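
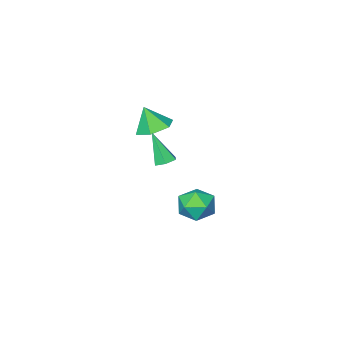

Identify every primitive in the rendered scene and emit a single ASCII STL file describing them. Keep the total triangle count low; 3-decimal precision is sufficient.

solid 
facet normal -0.107 0.432 -0.895
outer loop
vertex 3.434 2.447 1.751
vertex 2.878 2.444 1.816
vertex 3.178 2.883 1.992
endloop
endfacet
facet normal 0.879 0.321 0.352
outer loop
vertex 3.434 2.447 1.751
vertex 3.178 2.883 1.992
vertex 3.062 1.696 3.364
endloop
endfacet
facet normal -0.107 0.432 -0.895
outer loop
vertex 3.178 2.883 1.992
vertex 2.878 2.444 1.816
vertex 2.622 2.88 2.057
endloop
endfacet
facet normal 0.073 0.751 0.656
outer loop
vertex 3.178 2.883 1.992
vertex 2.622 2.88 2.057
vertex 3.062 1.696 3.364
endloop
endfacet
facet normal -0.105 0.433 -0.895
outer loop
vertex 2.622 2.88 2.057
vertex 2.878 2.444 1.816
vertex 2.322 2.441 1.88
endloop
endfacet
facet normal -0.778 0.312 0.545
outer loop
vertex 2.622 2.88 2.057
vertex 2.322 2.441 1.88
vertex 3.062 1.696 3.364
endloop
endfacet
facet normal -0.105 0.434 -0.895
outer loop
vertex 2.322 2.441 1.88
vertex 2.878 2.444 1.816
vertex 2.578 2.006 1.639
endloop
endfacet
facet normal -0.821 -0.556 0.131
outer loop
vertex 2.322 2.441 1.88
vertex 2.578 2.006 1.639
vertex 3.062 1.696 3.364
endloop
endfacet
facet normal -0.105 0.433 -0.895
outer loop
vertex 2.578 2.006 1.639
vertex 2.878 2.444 1.816
vertex 3.134 2.008 1.575
endloop
endfacet
facet normal -0.016 -0.985 -0.172
outer loop
vertex 2.578 2.006 1.639
vertex 3.134 2.008 1.575
vertex 3.062 1.696 3.364
endloop
endfacet
facet normal -0.107 0.432 -0.895
outer loop
vertex 3.134 2.008 1.575
vertex 2.878 2.444 1.816
vertex 3.434 2.447 1.751
endloop
endfacet
facet normal 0.835 -0.546 -0.062
outer loop
vertex 3.134 2.008 1.575
vertex 3.434 2.447 1.751
vertex 3.062 1.696 3.364
endloop
endfacet
facet normal -0.200 0.345 -0.917
outer loop
vertex 3.19 0.632 2.744
vertex 2.309 0.826 3.009
vertex 2.982 1.475 3.106
endloop
endfacet
facet normal 0.916 0.056 0.396
outer loop
vertex 3.19 0.632 2.744
vertex 2.982 1.475 3.106
vertex 2.571 0.374 4.211
endloop
endfacet
facet normal -0.200 0.345 -0.917
outer loop
vertex 2.982 1.475 3.106
vertex 2.309 0.826 3.009
vertex 2.101 1.668 3.371
endloop
endfacet
facet normal 0.348 0.596 0.723
outer loop
vertex 2.982 1.475 3.106
vertex 2.101 1.668 3.371
vertex 2.571 0.374 4.211
endloop
endfacet
facet normal -0.200 0.345 -0.917
outer loop
vertex 2.101 1.668 3.371
vertex 2.309 0.826 3.009
vertex 1.428 1.019 3.274
endloop
endfacet
facet normal -0.463 0.358 0.811
outer loop
vertex 2.101 1.668 3.371
vertex 1.428 1.019 3.274
vertex 2.571 0.374 4.211
endloop
endfacet
facet normal -0.201 0.344 -0.917
outer loop
vertex 1.428 1.019 3.274
vertex 2.309 0.826 3.009
vertex 1.636 0.177 2.913
endloop
endfacet
facet normal -0.705 -0.419 0.572
outer loop
vertex 1.428 1.019 3.274
vertex 1.636 0.177 2.913
vertex 2.571 0.374 4.211
endloop
endfacet
facet normal -0.201 0.344 -0.917
outer loop
vertex 1.636 0.177 2.913
vertex 2.309 0.826 3.009
vertex 2.516 -0.017 2.647
endloop
endfacet
facet normal -0.138 -0.960 0.245
outer loop
vertex 1.636 0.177 2.913
vertex 2.516 -0.017 2.647
vertex 2.571 0.374 4.211
endloop
endfacet
facet normal -0.200 0.345 -0.917
outer loop
vertex 2.516 -0.017 2.647
vertex 2.309 0.826 3.009
vertex 3.19 0.632 2.744
endloop
endfacet
facet normal 0.673 -0.723 0.157
outer loop
vertex 2.516 -0.017 2.647
vertex 3.19 0.632 2.744
vertex 2.571 0.374 4.211
endloop
endfacet
facet normal 0.024 0.963 -0.267
outer loop
vertex 1.046 2.306 -2.978
vertex 0.035 2.365 -2.857
vertex 0.655 2.567 -2.073
endloop
endfacet
facet normal 0.633 0.772 0.051
outer loop
vertex 1.046 2.306 -2.978
vertex 0.655 2.567 -2.073
vertex 1.444 1.923 -2.121
endloop
endfacet
facet normal 0.918 0.234 -0.322
outer loop
vertex 1.046 2.306 -2.978
vertex 1.444 1.923 -2.121
vertex 1.312 1.322 -2.935
endloop
endfacet
facet normal 0.484 0.093 -0.870
outer loop
vertex 1.046 2.306 -2.978
vertex 1.312 1.322 -2.935
vertex 0.441 1.595 -3.39
endloop
endfacet
facet normal -0.068 0.543 -0.837
outer loop
vertex 1.046 2.306 -2.978
vertex 0.441 1.595 -3.39
vertex 0.035 2.365 -2.857
endloop
endfacet
facet normal 0.475 0.529 0.703
outer loop
vertex 1.444 1.923 -2.121
vertex 0.655 2.567 -2.073
vertex 0.679 1.745 -1.47
endloop
endfacet
facet normal -0.511 0.839 0.188
outer loop
vertex 0.655 2.567 -2.073
vertex 0.035 2.365 -2.857
vertex -0.192 2.018 -1.925
endloop
endfacet
facet normal -0.661 0.159 -0.733
outer loop
vertex 0.035 2.365 -2.857
vertex 0.441 1.595 -3.39
vertex -0.324 1.417 -2.739
endloop
endfacet
facet normal 0.232 -0.571 -0.787
outer loop
vertex 0.441 1.595 -3.39
vertex 1.312 1.322 -2.935
vertex 0.465 0.773 -2.787
endloop
endfacet
facet normal 0.935 -0.341 0.101
outer loop
vertex 1.312 1.322 -2.935
vertex 1.444 1.923 -2.121
vertex 1.085 0.975 -2.003
endloop
endfacet
facet normal -0.484 -0.093 0.870
outer loop
vertex 0.074 1.034 -1.882
vertex 0.679 1.745 -1.47
vertex -0.192 2.018 -1.925
endloop
endfacet
facet normal -0.918 -0.234 0.322
outer loop
vertex 0.074 1.034 -1.882
vertex -0.192 2.018 -1.925
vertex -0.324 1.417 -2.739
endloop
endfacet
facet normal -0.633 -0.772 -0.051
outer loop
vertex 0.074 1.034 -1.882
vertex -0.324 1.417 -2.739
vertex 0.465 0.773 -2.787
endloop
endfacet
facet normal -0.024 -0.963 0.267
outer loop
vertex 0.074 1.034 -1.882
vertex 0.465 0.773 -2.787
vertex 1.085 0.975 -2.003
endloop
endfacet
facet normal 0.068 -0.543 0.837
outer loop
vertex 0.074 1.034 -1.882
vertex 1.085 0.975 -2.003
vertex 0.679 1.745 -1.47
endloop
endfacet
facet normal -0.232 0.571 0.787
outer loop
vertex -0.192 2.018 -1.925
vertex 0.679 1.745 -1.47
vertex 0.655 2.567 -2.073
endloop
endfacet
facet normal -0.935 0.341 -0.101
outer loop
vertex -0.324 1.417 -2.739
vertex -0.192 2.018 -1.925
vertex 0.035 2.365 -2.857
endloop
endfacet
facet normal -0.475 -0.529 -0.703
outer loop
vertex 0.465 0.773 -2.787
vertex -0.324 1.417 -2.739
vertex 0.441 1.595 -3.39
endloop
endfacet
facet normal 0.511 -0.839 -0.188
outer loop
vertex 1.085 0.975 -2.003
vertex 0.465 0.773 -2.787
vertex 1.312 1.322 -2.935
endloop
endfacet
facet normal 0.661 -0.159 0.733
outer loop
vertex 0.679 1.745 -1.47
vertex 1.085 0.975 -2.003
vertex 1.444 1.923 -2.121
endloop
endfacet

endsolid


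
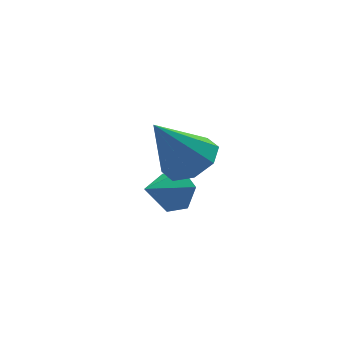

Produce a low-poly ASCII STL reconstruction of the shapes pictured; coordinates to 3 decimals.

solid 
facet normal 0.550 0.013 -0.835
outer loop
vertex 1.863 1.509 0.209
vertex 1.121 0.994 -0.288
vertex 1.337 1.989 -0.13
endloop
endfacet
facet normal 0.237 0.720 0.652
outer loop
vertex 1.863 1.509 0.209
vertex 1.337 1.989 -0.13
vertex -0.061 0.966 1.508
endloop
endfacet
facet normal 0.550 0.013 -0.835
outer loop
vertex 1.337 1.989 -0.13
vertex 1.121 0.994 -0.288
vertex 0.685 1.886 -0.561
endloop
endfacet
facet normal -0.329 0.901 0.282
outer loop
vertex 1.337 1.989 -0.13
vertex 0.685 1.886 -0.561
vertex -0.061 0.966 1.508
endloop
endfacet
facet normal 0.550 0.013 -0.835
outer loop
vertex 0.685 1.886 -0.561
vertex 1.121 0.994 -0.288
vertex 0.289 1.261 -0.832
endloop
endfacet
facet normal -0.832 0.551 -0.055
outer loop
vertex 0.685 1.886 -0.561
vertex 0.289 1.261 -0.832
vertex -0.061 0.966 1.508
endloop
endfacet
facet normal 0.550 0.013 -0.835
outer loop
vertex 0.289 1.261 -0.832
vertex 1.121 0.994 -0.288
vertex 0.38 0.479 -0.784
endloop
endfacet
facet normal -0.979 -0.124 -0.162
outer loop
vertex 0.289 1.261 -0.832
vertex 0.38 0.479 -0.784
vertex -0.061 0.966 1.508
endloop
endfacet
facet normal 0.550 0.013 -0.835
outer loop
vertex 0.38 0.479 -0.784
vertex 1.121 0.994 -0.288
vertex 0.906 -0.001 -0.445
endloop
endfacet
facet normal -0.682 -0.731 0.024
outer loop
vertex 0.38 0.479 -0.784
vertex 0.906 -0.001 -0.445
vertex -0.061 0.966 1.508
endloop
endfacet
facet normal 0.550 0.013 -0.835
outer loop
vertex 0.906 -0.001 -0.445
vertex 1.121 0.994 -0.288
vertex 1.558 0.102 -0.014
endloop
endfacet
facet normal -0.116 -0.912 0.394
outer loop
vertex 0.906 -0.001 -0.445
vertex 1.558 0.102 -0.014
vertex -0.061 0.966 1.508
endloop
endfacet
facet normal 0.550 0.013 -0.835
outer loop
vertex 1.558 0.102 -0.014
vertex 1.121 0.994 -0.288
vertex 1.954 0.727 0.257
endloop
endfacet
facet normal 0.387 -0.562 0.731
outer loop
vertex 1.558 0.102 -0.014
vertex 1.954 0.727 0.257
vertex -0.061 0.966 1.508
endloop
endfacet
facet normal 0.550 0.013 -0.835
outer loop
vertex 1.954 0.727 0.257
vertex 1.121 0.994 -0.288
vertex 1.863 1.509 0.209
endloop
endfacet
facet normal 0.534 0.114 0.838
outer loop
vertex 1.954 0.727 0.257
vertex 1.863 1.509 0.209
vertex -0.061 0.966 1.508
endloop
endfacet
facet normal 0.812 0.357 -0.463
outer loop
vertex 1.762 2.243 -2.49
vertex 1.261 2.823 -2.922
vertex 1.61 3.038 -2.144
endloop
endfacet
facet normal 0.124 -0.376 0.918
outer loop
vertex 1.762 2.243 -2.49
vertex 1.61 3.038 -2.144
vertex 0.059 2.297 -2.238
endloop
endfacet
facet normal 0.812 0.356 -0.463
outer loop
vertex 1.61 3.038 -2.144
vertex 1.261 2.823 -2.922
vertex 1.11 3.618 -2.576
endloop
endfacet
facet normal -0.256 0.426 0.868
outer loop
vertex 1.61 3.038 -2.144
vertex 1.11 3.618 -2.576
vertex 0.059 2.297 -2.238
endloop
endfacet
facet normal 0.812 0.356 -0.463
outer loop
vertex 1.11 3.618 -2.576
vertex 1.261 2.823 -2.922
vertex 0.76 3.404 -3.355
endloop
endfacet
facet normal -0.752 0.639 0.162
outer loop
vertex 1.11 3.618 -2.576
vertex 0.76 3.404 -3.355
vertex 0.059 2.297 -2.238
endloop
endfacet
facet normal 0.812 0.356 -0.462
outer loop
vertex 0.76 3.404 -3.355
vertex 1.261 2.823 -2.922
vertex 0.912 2.609 -3.701
endloop
endfacet
facet normal -0.867 0.050 -0.495
outer loop
vertex 0.76 3.404 -3.355
vertex 0.912 2.609 -3.701
vertex 0.059 2.297 -2.238
endloop
endfacet
facet normal 0.813 0.355 -0.462
outer loop
vertex 0.912 2.609 -3.701
vertex 1.261 2.823 -2.922
vertex 1.412 2.028 -3.268
endloop
endfacet
facet normal -0.488 -0.751 -0.445
outer loop
vertex 0.912 2.609 -3.701
vertex 1.412 2.028 -3.268
vertex 0.059 2.297 -2.238
endloop
endfacet
facet normal 0.812 0.356 -0.463
outer loop
vertex 1.412 2.028 -3.268
vertex 1.261 2.823 -2.922
vertex 1.762 2.243 -2.49
endloop
endfacet
facet normal 0.008 -0.965 0.263
outer loop
vertex 1.412 2.028 -3.268
vertex 1.762 2.243 -2.49
vertex 0.059 2.297 -2.238
endloop
endfacet

endsolid


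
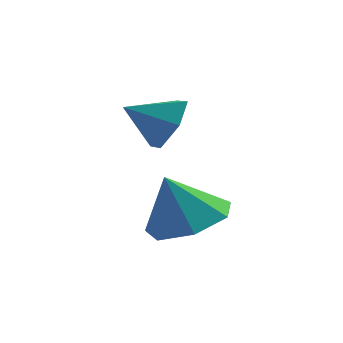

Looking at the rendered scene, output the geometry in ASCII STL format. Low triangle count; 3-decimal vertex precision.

solid 
facet normal 0.828 0.289 -0.481
outer loop
vertex -2.487 -1.349 0.622
vertex -2.883 -1.334 -0.05
vertex -2.847 -0.695 0.396
endloop
endfacet
facet normal -0.168 0.238 0.957
outer loop
vertex -2.487 -1.349 0.622
vertex -2.847 -0.695 0.396
vertex -3.777 -1.646 0.47
endloop
endfacet
facet normal 0.828 0.289 -0.481
outer loop
vertex -2.847 -0.695 0.396
vertex -2.883 -1.334 -0.05
vertex -3.243 -0.68 -0.276
endloop
endfacet
facet normal -0.642 0.658 0.393
outer loop
vertex -2.847 -0.695 0.396
vertex -3.243 -0.68 -0.276
vertex -3.777 -1.646 0.47
endloop
endfacet
facet normal 0.828 0.289 -0.481
outer loop
vertex -3.243 -0.68 -0.276
vertex -2.883 -1.334 -0.05
vertex -3.279 -1.319 -0.722
endloop
endfacet
facet normal -0.913 0.267 -0.308
outer loop
vertex -3.243 -0.68 -0.276
vertex -3.279 -1.319 -0.722
vertex -3.777 -1.646 0.47
endloop
endfacet
facet normal 0.828 0.289 -0.481
outer loop
vertex -3.279 -1.319 -0.722
vertex -2.883 -1.334 -0.05
vertex -2.919 -1.973 -0.496
endloop
endfacet
facet normal -0.710 -0.545 -0.446
outer loop
vertex -3.279 -1.319 -0.722
vertex -2.919 -1.973 -0.496
vertex -3.777 -1.646 0.47
endloop
endfacet
facet normal 0.828 0.289 -0.481
outer loop
vertex -2.919 -1.973 -0.496
vertex -2.883 -1.334 -0.05
vertex -2.523 -1.988 0.176
endloop
endfacet
facet normal -0.236 -0.965 0.117
outer loop
vertex -2.919 -1.973 -0.496
vertex -2.523 -1.988 0.176
vertex -3.777 -1.646 0.47
endloop
endfacet
facet normal 0.828 0.289 -0.481
outer loop
vertex -2.523 -1.988 0.176
vertex -2.883 -1.334 -0.05
vertex -2.487 -1.349 0.622
endloop
endfacet
facet normal 0.036 -0.573 0.819
outer loop
vertex -2.523 -1.988 0.176
vertex -2.487 -1.349 0.622
vertex -3.777 -1.646 0.47
endloop
endfacet
facet normal 0.369 0.096 -0.924
outer loop
vertex -1.336 -2.677 -1.594
vertex -2.084 -3.148 -1.942
vertex -1.985 -2.214 -1.805
endloop
endfacet
facet normal 0.206 0.630 0.749
outer loop
vertex -1.336 -2.677 -1.594
vertex -1.985 -2.214 -1.805
vertex -2.556 -3.272 -0.758
endloop
endfacet
facet normal 0.369 0.096 -0.924
outer loop
vertex -1.985 -2.214 -1.805
vertex -2.084 -3.148 -1.942
vertex -2.708 -2.454 -2.119
endloop
endfacet
facet normal -0.460 0.738 0.495
outer loop
vertex -1.985 -2.214 -1.805
vertex -2.708 -2.454 -2.119
vertex -2.556 -3.272 -0.758
endloop
endfacet
facet normal 0.369 0.096 -0.925
outer loop
vertex -2.708 -2.454 -2.119
vertex -2.084 -3.148 -1.942
vertex -2.961 -3.218 -2.299
endloop
endfacet
facet normal -0.934 0.250 0.254
outer loop
vertex -2.708 -2.454 -2.119
vertex -2.961 -3.218 -2.299
vertex -2.556 -3.272 -0.758
endloop
endfacet
facet normal 0.369 0.097 -0.925
outer loop
vertex -2.961 -3.218 -2.299
vertex -2.084 -3.148 -1.942
vertex -2.553 -3.929 -2.211
endloop
endfacet
facet normal -0.859 -0.467 0.209
outer loop
vertex -2.961 -3.218 -2.299
vertex -2.553 -3.929 -2.211
vertex -2.556 -3.272 -0.758
endloop
endfacet
facet normal 0.370 0.096 -0.924
outer loop
vertex -2.553 -3.929 -2.211
vertex -2.084 -3.148 -1.942
vertex -1.792 -4.052 -1.919
endloop
endfacet
facet normal -0.292 -0.872 0.394
outer loop
vertex -2.553 -3.929 -2.211
vertex -1.792 -4.052 -1.919
vertex -2.556 -3.272 -0.758
endloop
endfacet
facet normal 0.369 0.096 -0.924
outer loop
vertex -1.792 -4.052 -1.919
vertex -2.084 -3.148 -1.942
vertex -1.25 -3.495 -1.645
endloop
endfacet
facet normal 0.341 -0.661 0.668
outer loop
vertex -1.792 -4.052 -1.919
vertex -1.25 -3.495 -1.645
vertex -2.556 -3.272 -0.758
endloop
endfacet
facet normal 0.369 0.096 -0.924
outer loop
vertex -1.25 -3.495 -1.645
vertex -2.084 -3.148 -1.942
vertex -1.336 -2.677 -1.594
endloop
endfacet
facet normal 0.563 0.008 0.827
outer loop
vertex -1.25 -3.495 -1.645
vertex -1.336 -2.677 -1.594
vertex -2.556 -3.272 -0.758
endloop
endfacet

endsolid


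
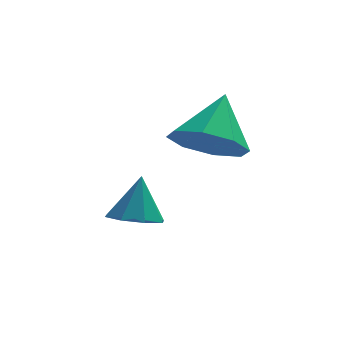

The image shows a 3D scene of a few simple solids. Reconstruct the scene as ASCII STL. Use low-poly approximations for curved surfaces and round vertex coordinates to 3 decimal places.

solid 
facet normal -0.298 -0.647 -0.702
outer loop
vertex -1.179 -3.875 1.747
vertex -1.755 -3.103 1.28
vertex -0.751 -3.462 1.185
endloop
endfacet
facet normal 0.840 -0.171 0.514
outer loop
vertex -1.179 -3.875 1.747
vertex -0.751 -3.462 1.185
vertex -1.245 -1.997 2.48
endloop
endfacet
facet normal -0.298 -0.647 -0.702
outer loop
vertex -0.751 -3.462 1.185
vertex -1.755 -3.103 1.28
vertex -0.911 -2.839 0.678
endloop
endfacet
facet normal 0.958 0.283 0.045
outer loop
vertex -0.751 -3.462 1.185
vertex -0.911 -2.839 0.678
vertex -1.245 -1.997 2.48
endloop
endfacet
facet normal -0.298 -0.647 -0.702
outer loop
vertex -0.911 -2.839 0.678
vertex -1.755 -3.103 1.28
vertex -1.565 -2.371 0.524
endloop
endfacet
facet normal 0.602 0.761 -0.244
outer loop
vertex -0.911 -2.839 0.678
vertex -1.565 -2.371 0.524
vertex -1.245 -1.997 2.48
endloop
endfacet
facet normal -0.298 -0.647 -0.702
outer loop
vertex -1.565 -2.371 0.524
vertex -1.755 -3.103 1.28
vertex -2.33 -2.332 0.813
endloop
endfacet
facet normal -0.020 0.983 -0.185
outer loop
vertex -1.565 -2.371 0.524
vertex -2.33 -2.332 0.813
vertex -1.245 -1.997 2.48
endloop
endfacet
facet normal -0.297 -0.647 -0.702
outer loop
vertex -2.33 -2.332 0.813
vertex -1.755 -3.103 1.28
vertex -2.758 -2.745 1.375
endloop
endfacet
facet normal -0.542 0.819 0.189
outer loop
vertex -2.33 -2.332 0.813
vertex -2.758 -2.745 1.375
vertex -1.245 -1.997 2.48
endloop
endfacet
facet normal -0.297 -0.647 -0.702
outer loop
vertex -2.758 -2.745 1.375
vertex -1.755 -3.103 1.28
vertex -2.599 -3.368 1.882
endloop
endfacet
facet normal -0.660 0.366 0.656
outer loop
vertex -2.758 -2.745 1.375
vertex -2.599 -3.368 1.882
vertex -1.245 -1.997 2.48
endloop
endfacet
facet normal -0.298 -0.647 -0.702
outer loop
vertex -2.599 -3.368 1.882
vertex -1.755 -3.103 1.28
vertex -1.945 -3.836 2.036
endloop
endfacet
facet normal -0.304 -0.113 0.946
outer loop
vertex -2.599 -3.368 1.882
vertex -1.945 -3.836 2.036
vertex -1.245 -1.997 2.48
endloop
endfacet
facet normal -0.298 -0.647 -0.702
outer loop
vertex -1.945 -3.836 2.036
vertex -1.755 -3.103 1.28
vertex -1.179 -3.875 1.747
endloop
endfacet
facet normal 0.318 -0.335 0.887
outer loop
vertex -1.945 -3.836 2.036
vertex -1.179 -3.875 1.747
vertex -1.245 -1.997 2.48
endloop
endfacet
facet normal -0.147 -0.357 -0.923
outer loop
vertex -2.825 -2.831 -1.544
vertex -3.56 -3.012 -1.357
vertex -3.205 -2.385 -1.656
endloop
endfacet
facet normal 0.737 0.662 0.135
outer loop
vertex -2.825 -2.831 -1.544
vertex -3.205 -2.385 -1.656
vertex -3.36 -2.528 -0.103
endloop
endfacet
facet normal -0.147 -0.357 -0.923
outer loop
vertex -3.205 -2.385 -1.656
vertex -3.56 -3.012 -1.357
vertex -3.793 -2.306 -1.593
endloop
endfacet
facet normal 0.143 0.984 0.105
outer loop
vertex -3.205 -2.385 -1.656
vertex -3.793 -2.306 -1.593
vertex -3.36 -2.528 -0.103
endloop
endfacet
facet normal -0.146 -0.357 -0.923
outer loop
vertex -3.793 -2.306 -1.593
vertex -3.56 -3.012 -1.357
vertex -4.245 -2.641 -1.392
endloop
endfacet
facet normal -0.494 0.827 0.267
outer loop
vertex -3.793 -2.306 -1.593
vertex -4.245 -2.641 -1.392
vertex -3.36 -2.528 -0.103
endloop
endfacet
facet normal -0.146 -0.356 -0.923
outer loop
vertex -4.245 -2.641 -1.392
vertex -3.56 -3.012 -1.357
vertex -4.295 -3.193 -1.171
endloop
endfacet
facet normal -0.802 0.283 0.526
outer loop
vertex -4.245 -2.641 -1.392
vertex -4.295 -3.193 -1.171
vertex -3.36 -2.528 -0.103
endloop
endfacet
facet normal -0.146 -0.356 -0.923
outer loop
vertex -4.295 -3.193 -1.171
vertex -3.56 -3.012 -1.357
vertex -3.915 -3.639 -1.059
endloop
endfacet
facet normal -0.600 -0.328 0.730
outer loop
vertex -4.295 -3.193 -1.171
vertex -3.915 -3.639 -1.059
vertex -3.36 -2.528 -0.103
endloop
endfacet
facet normal -0.147 -0.356 -0.923
outer loop
vertex -3.915 -3.639 -1.059
vertex -3.56 -3.012 -1.357
vertex -3.327 -3.718 -1.122
endloop
endfacet
facet normal -0.006 -0.651 0.759
outer loop
vertex -3.915 -3.639 -1.059
vertex -3.327 -3.718 -1.122
vertex -3.36 -2.528 -0.103
endloop
endfacet
facet normal -0.147 -0.356 -0.923
outer loop
vertex -3.327 -3.718 -1.122
vertex -3.56 -3.012 -1.357
vertex -2.875 -3.384 -1.323
endloop
endfacet
facet normal 0.631 -0.494 0.598
outer loop
vertex -3.327 -3.718 -1.122
vertex -2.875 -3.384 -1.323
vertex -3.36 -2.528 -0.103
endloop
endfacet
facet normal -0.147 -0.356 -0.923
outer loop
vertex -2.875 -3.384 -1.323
vertex -3.56 -3.012 -1.357
vertex -2.825 -2.831 -1.544
endloop
endfacet
facet normal 0.940 0.050 0.338
outer loop
vertex -2.875 -3.384 -1.323
vertex -2.825 -2.831 -1.544
vertex -3.36 -2.528 -0.103
endloop
endfacet

endsolid


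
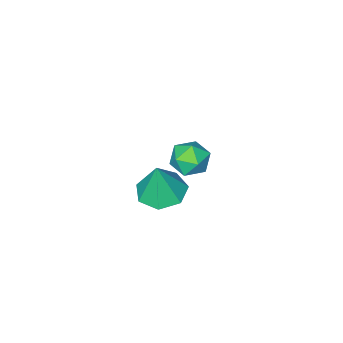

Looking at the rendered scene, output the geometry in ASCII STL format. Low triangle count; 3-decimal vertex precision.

solid 
facet normal -0.648 0.051 0.760
outer loop
vertex 1.874 4.106 0.229
vertex 1.888 3.362 0.291
vertex 2.373 3.778 0.677
endloop
endfacet
facet normal -0.240 0.636 0.733
outer loop
vertex 1.874 4.106 0.229
vertex 2.373 3.778 0.677
vertex 2.578 4.352 0.246
endloop
endfacet
facet normal -0.330 0.939 0.094
outer loop
vertex 1.874 4.106 0.229
vertex 2.578 4.352 0.246
vertex 2.219 4.291 -0.406
endloop
endfacet
facet normal -0.795 0.542 -0.274
outer loop
vertex 1.874 4.106 0.229
vertex 2.219 4.291 -0.406
vertex 1.792 3.679 -0.378
endloop
endfacet
facet normal -0.990 -0.007 0.139
outer loop
vertex 1.874 4.106 0.229
vertex 1.792 3.679 -0.378
vertex 1.888 3.362 0.291
endloop
endfacet
facet normal 0.442 0.432 0.786
outer loop
vertex 2.578 4.352 0.246
vertex 2.373 3.778 0.677
vertex 3.028 3.761 0.318
endloop
endfacet
facet normal -0.218 -0.515 0.829
outer loop
vertex 2.373 3.778 0.677
vertex 1.888 3.362 0.291
vertex 2.601 3.149 0.346
endloop
endfacet
facet normal -0.772 -0.610 -0.178
outer loop
vertex 1.888 3.362 0.291
vertex 1.792 3.679 -0.378
vertex 2.242 3.088 -0.306
endloop
endfacet
facet normal -0.456 0.279 -0.845
outer loop
vertex 1.792 3.679 -0.378
vertex 2.219 4.291 -0.406
vertex 2.447 3.662 -0.737
endloop
endfacet
facet normal 0.295 0.923 -0.249
outer loop
vertex 2.219 4.291 -0.406
vertex 2.578 4.352 0.246
vertex 2.932 4.078 -0.351
endloop
endfacet
facet normal 0.795 -0.542 0.274
outer loop
vertex 2.946 3.334 -0.289
vertex 3.028 3.761 0.318
vertex 2.601 3.149 0.346
endloop
endfacet
facet normal 0.330 -0.939 -0.094
outer loop
vertex 2.946 3.334 -0.289
vertex 2.601 3.149 0.346
vertex 2.242 3.088 -0.306
endloop
endfacet
facet normal 0.240 -0.636 -0.733
outer loop
vertex 2.946 3.334 -0.289
vertex 2.242 3.088 -0.306
vertex 2.447 3.662 -0.737
endloop
endfacet
facet normal 0.648 -0.051 -0.760
outer loop
vertex 2.946 3.334 -0.289
vertex 2.447 3.662 -0.737
vertex 2.932 4.078 -0.351
endloop
endfacet
facet normal 0.990 0.007 -0.139
outer loop
vertex 2.946 3.334 -0.289
vertex 2.932 4.078 -0.351
vertex 3.028 3.761 0.318
endloop
endfacet
facet normal 0.456 -0.279 0.845
outer loop
vertex 2.601 3.149 0.346
vertex 3.028 3.761 0.318
vertex 2.373 3.778 0.677
endloop
endfacet
facet normal -0.295 -0.923 0.249
outer loop
vertex 2.242 3.088 -0.306
vertex 2.601 3.149 0.346
vertex 1.888 3.362 0.291
endloop
endfacet
facet normal -0.442 -0.432 -0.786
outer loop
vertex 2.447 3.662 -0.737
vertex 2.242 3.088 -0.306
vertex 1.792 3.679 -0.378
endloop
endfacet
facet normal 0.218 0.515 -0.829
outer loop
vertex 2.932 4.078 -0.351
vertex 2.447 3.662 -0.737
vertex 2.219 4.291 -0.406
endloop
endfacet
facet normal 0.772 0.610 0.178
outer loop
vertex 3.028 3.761 0.318
vertex 2.932 4.078 -0.351
vertex 2.578 4.352 0.246
endloop
endfacet
facet normal -0.196 -0.078 -0.977
outer loop
vertex 2.276 0.705 -4.948
vertex 1.351 0.826 -4.772
vertex 2.009 1.485 -4.957
endloop
endfacet
facet normal 0.910 0.315 0.269
outer loop
vertex 2.276 0.705 -4.948
vertex 2.009 1.485 -4.957
vertex 1.669 0.954 -3.188
endloop
endfacet
facet normal -0.196 -0.079 -0.977
outer loop
vertex 2.009 1.485 -4.957
vertex 1.351 0.826 -4.772
vertex 1.246 1.769 -4.827
endloop
endfacet
facet normal 0.378 0.864 0.332
outer loop
vertex 2.009 1.485 -4.957
vertex 1.246 1.769 -4.827
vertex 1.669 0.954 -3.188
endloop
endfacet
facet normal -0.198 -0.079 -0.977
outer loop
vertex 1.246 1.769 -4.827
vertex 1.351 0.826 -4.772
vertex 0.562 1.343 -4.654
endloop
endfacet
facet normal -0.369 0.791 0.488
outer loop
vertex 1.246 1.769 -4.827
vertex 0.562 1.343 -4.654
vertex 1.669 0.954 -3.188
endloop
endfacet
facet normal -0.198 -0.079 -0.977
outer loop
vertex 0.562 1.343 -4.654
vertex 1.351 0.826 -4.772
vertex 0.471 0.528 -4.57
endloop
endfacet
facet normal -0.769 0.150 0.621
outer loop
vertex 0.562 1.343 -4.654
vertex 0.471 0.528 -4.57
vertex 1.669 0.954 -3.188
endloop
endfacet
facet normal -0.198 -0.079 -0.977
outer loop
vertex 0.471 0.528 -4.57
vertex 1.351 0.826 -4.772
vertex 1.043 -0.063 -4.638
endloop
endfacet
facet normal -0.521 -0.577 0.629
outer loop
vertex 0.471 0.528 -4.57
vertex 1.043 -0.063 -4.638
vertex 1.669 0.954 -3.188
endloop
endfacet
facet normal -0.197 -0.079 -0.977
outer loop
vertex 1.043 -0.063 -4.638
vertex 1.351 0.826 -4.772
vertex 1.846 0.016 -4.806
endloop
endfacet
facet normal 0.189 -0.840 0.508
outer loop
vertex 1.043 -0.063 -4.638
vertex 1.846 0.016 -4.806
vertex 1.669 0.954 -3.188
endloop
endfacet
facet normal -0.196 -0.079 -0.977
outer loop
vertex 1.846 0.016 -4.806
vertex 1.351 0.826 -4.772
vertex 2.276 0.705 -4.948
endloop
endfacet
facet normal 0.826 -0.444 0.348
outer loop
vertex 1.846 0.016 -4.806
vertex 2.276 0.705 -4.948
vertex 1.669 0.954 -3.188
endloop
endfacet

endsolid


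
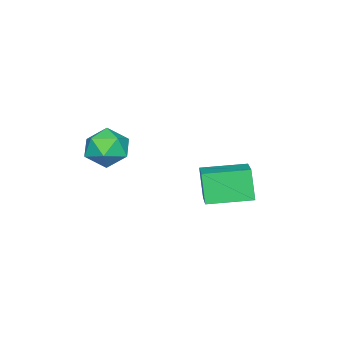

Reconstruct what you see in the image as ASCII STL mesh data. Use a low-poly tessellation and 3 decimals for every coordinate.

solid 
facet normal -0.782 -0.508 -0.362
outer loop
vertex -3.976 0.226 -2.163
vertex -5.205 1.993 -1.986
vertex -3.551 0.677 -3.714
endloop
endfacet
facet normal 0.569 -0.818 -0.082
outer loop
vertex -1.995 1.687 -2.994
vertex -3.976 0.226 -2.163
vertex -3.551 0.677 -3.714
endloop
endfacet
facet normal -0.782 -0.508 -0.362
outer loop
vertex -3.551 0.677 -3.714
vertex -5.205 1.993 -1.986
vertex -4.78 2.444 -3.537
endloop
endfacet
facet normal 0.254 0.270 -0.929
outer loop
vertex -4.78 2.444 -3.537
vertex -1.995 1.687 -2.994
vertex -3.551 0.677 -3.714
endloop
endfacet
facet normal -0.254 -0.270 0.929
outer loop
vertex -3.976 0.226 -2.163
vertex -3.649 3.003 -1.266
vertex -5.205 1.993 -1.986
endloop
endfacet
facet normal 0.569 -0.818 -0.082
outer loop
vertex -2.42 1.236 -1.443
vertex -3.976 0.226 -2.163
vertex -1.995 1.687 -2.994
endloop
endfacet
facet normal -0.254 -0.270 0.929
outer loop
vertex -2.42 1.236 -1.443
vertex -3.649 3.003 -1.266
vertex -3.976 0.226 -2.163
endloop
endfacet
facet normal -0.569 0.818 0.082
outer loop
vertex -5.205 1.993 -1.986
vertex -3.649 3.003 -1.266
vertex -4.78 2.444 -3.537
endloop
endfacet
facet normal 0.254 0.270 -0.929
outer loop
vertex -3.224 3.454 -2.817
vertex -1.995 1.687 -2.994
vertex -4.78 2.444 -3.537
endloop
endfacet
facet normal -0.569 0.818 0.082
outer loop
vertex -4.78 2.444 -3.537
vertex -3.649 3.003 -1.266
vertex -3.224 3.454 -2.817
endloop
endfacet
facet normal 0.782 0.508 0.362
outer loop
vertex -3.224 3.454 -2.817
vertex -2.42 1.236 -1.443
vertex -1.995 1.687 -2.994
endloop
endfacet
facet normal 0.782 0.508 0.362
outer loop
vertex -3.649 3.003 -1.266
vertex -2.42 1.236 -1.443
vertex -3.224 3.454 -2.817
endloop
endfacet
facet normal 0.107 -0.001 0.994
outer loop
vertex -1.027 -2.12 0.478
vertex -1.656 -3.077 0.544
vertex -0.518 -3.146 0.422
endloop
endfacet
facet normal 0.674 0.297 0.677
outer loop
vertex -1.027 -2.12 0.478
vertex -0.518 -3.146 0.422
vertex -0.186 -2.302 -0.279
endloop
endfacet
facet normal 0.443 0.849 0.288
outer loop
vertex -1.027 -2.12 0.478
vertex -0.186 -2.302 -0.279
vertex -1.118 -1.711 -0.589
endloop
endfacet
facet normal -0.266 0.892 0.365
outer loop
vertex -1.027 -2.12 0.478
vertex -1.118 -1.711 -0.589
vertex -2.026 -2.19 -0.08
endloop
endfacet
facet normal -0.473 0.366 0.801
outer loop
vertex -1.027 -2.12 0.478
vertex -2.026 -2.19 -0.08
vertex -1.656 -3.077 0.544
endloop
endfacet
facet normal 0.955 -0.184 0.231
outer loop
vertex -0.186 -2.302 -0.279
vertex -0.518 -3.146 0.422
vertex -0.294 -3.37 -0.68
endloop
endfacet
facet normal 0.039 -0.666 0.745
outer loop
vertex -0.518 -3.146 0.422
vertex -1.656 -3.077 0.544
vertex -1.202 -3.849 -0.171
endloop
endfacet
facet normal -0.899 -0.071 0.432
outer loop
vertex -1.656 -3.077 0.544
vertex -2.026 -2.19 -0.08
vertex -2.134 -3.258 -0.481
endloop
endfacet
facet normal -0.564 0.779 -0.273
outer loop
vertex -2.026 -2.19 -0.08
vertex -1.118 -1.711 -0.589
vertex -1.802 -2.414 -1.182
endloop
endfacet
facet normal 0.582 0.710 -0.397
outer loop
vertex -1.118 -1.711 -0.589
vertex -0.186 -2.302 -0.279
vertex -0.664 -2.483 -1.304
endloop
endfacet
facet normal 0.266 -0.892 -0.365
outer loop
vertex -1.293 -3.44 -1.238
vertex -0.294 -3.37 -0.68
vertex -1.202 -3.849 -0.171
endloop
endfacet
facet normal -0.443 -0.849 -0.288
outer loop
vertex -1.293 -3.44 -1.238
vertex -1.202 -3.849 -0.171
vertex -2.134 -3.258 -0.481
endloop
endfacet
facet normal -0.674 -0.297 -0.677
outer loop
vertex -1.293 -3.44 -1.238
vertex -2.134 -3.258 -0.481
vertex -1.802 -2.414 -1.182
endloop
endfacet
facet normal -0.107 0.001 -0.994
outer loop
vertex -1.293 -3.44 -1.238
vertex -1.802 -2.414 -1.182
vertex -0.664 -2.483 -1.304
endloop
endfacet
facet normal 0.473 -0.366 -0.801
outer loop
vertex -1.293 -3.44 -1.238
vertex -0.664 -2.483 -1.304
vertex -0.294 -3.37 -0.68
endloop
endfacet
facet normal 0.564 -0.779 0.273
outer loop
vertex -1.202 -3.849 -0.171
vertex -0.294 -3.37 -0.68
vertex -0.518 -3.146 0.422
endloop
endfacet
facet normal -0.582 -0.710 0.397
outer loop
vertex -2.134 -3.258 -0.481
vertex -1.202 -3.849 -0.171
vertex -1.656 -3.077 0.544
endloop
endfacet
facet normal -0.955 0.184 -0.231
outer loop
vertex -1.802 -2.414 -1.182
vertex -2.134 -3.258 -0.481
vertex -2.026 -2.19 -0.08
endloop
endfacet
facet normal -0.039 0.666 -0.745
outer loop
vertex -0.664 -2.483 -1.304
vertex -1.802 -2.414 -1.182
vertex -1.118 -1.711 -0.589
endloop
endfacet
facet normal 0.899 0.071 -0.432
outer loop
vertex -0.294 -3.37 -0.68
vertex -0.664 -2.483 -1.304
vertex -0.186 -2.302 -0.279
endloop
endfacet

endsolid


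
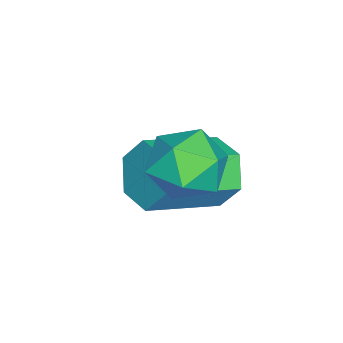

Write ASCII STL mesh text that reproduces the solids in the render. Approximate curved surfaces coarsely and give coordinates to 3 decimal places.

solid 
facet normal 0.058 0.323 0.945
outer loop
vertex 3.47 4.656 -1.607
vertex 2.688 4.1 -1.369
vertex 3.601 3.727 -1.297
endloop
endfacet
facet normal 0.702 0.312 0.639
outer loop
vertex 3.47 4.656 -1.607
vertex 3.601 3.727 -1.297
vertex 4.134 4.076 -2.053
endloop
endfacet
facet normal 0.680 0.731 0.062
outer loop
vertex 3.47 4.656 -1.607
vertex 4.134 4.076 -2.053
vertex 3.551 4.664 -2.592
endloop
endfacet
facet normal 0.023 1.000 0.010
outer loop
vertex 3.47 4.656 -1.607
vertex 3.551 4.664 -2.592
vertex 2.658 4.68 -2.169
endloop
endfacet
facet normal -0.363 0.748 0.556
outer loop
vertex 3.47 4.656 -1.607
vertex 2.658 4.68 -2.169
vertex 2.688 4.1 -1.369
endloop
endfacet
facet normal 0.833 -0.356 0.423
outer loop
vertex 4.134 4.076 -2.053
vertex 3.601 3.727 -1.297
vertex 3.762 3.16 -2.091
endloop
endfacet
facet normal -0.210 -0.338 0.917
outer loop
vertex 3.601 3.727 -1.297
vertex 2.688 4.1 -1.369
vertex 2.869 3.176 -1.668
endloop
endfacet
facet normal -0.892 0.350 0.287
outer loop
vertex 2.688 4.1 -1.369
vertex 2.658 4.68 -2.169
vertex 2.286 3.764 -2.207
endloop
endfacet
facet normal -0.268 0.757 -0.595
outer loop
vertex 2.658 4.68 -2.169
vertex 3.551 4.664 -2.592
vertex 2.819 4.113 -2.963
endloop
endfacet
facet normal 0.797 0.322 -0.511
outer loop
vertex 3.551 4.664 -2.592
vertex 4.134 4.076 -2.053
vertex 3.732 3.74 -2.891
endloop
endfacet
facet normal -0.023 -1.000 -0.010
outer loop
vertex 2.95 3.184 -2.653
vertex 3.762 3.16 -2.091
vertex 2.869 3.176 -1.668
endloop
endfacet
facet normal -0.680 -0.731 -0.062
outer loop
vertex 2.95 3.184 -2.653
vertex 2.869 3.176 -1.668
vertex 2.286 3.764 -2.207
endloop
endfacet
facet normal -0.702 -0.312 -0.639
outer loop
vertex 2.95 3.184 -2.653
vertex 2.286 3.764 -2.207
vertex 2.819 4.113 -2.963
endloop
endfacet
facet normal -0.058 -0.323 -0.945
outer loop
vertex 2.95 3.184 -2.653
vertex 2.819 4.113 -2.963
vertex 3.732 3.74 -2.891
endloop
endfacet
facet normal 0.363 -0.748 -0.556
outer loop
vertex 2.95 3.184 -2.653
vertex 3.732 3.74 -2.891
vertex 3.762 3.16 -2.091
endloop
endfacet
facet normal 0.268 -0.757 0.595
outer loop
vertex 2.869 3.176 -1.668
vertex 3.762 3.16 -2.091
vertex 3.601 3.727 -1.297
endloop
endfacet
facet normal -0.797 -0.322 0.511
outer loop
vertex 2.286 3.764 -2.207
vertex 2.869 3.176 -1.668
vertex 2.688 4.1 -1.369
endloop
endfacet
facet normal -0.833 0.356 -0.423
outer loop
vertex 2.819 4.113 -2.963
vertex 2.286 3.764 -2.207
vertex 2.658 4.68 -2.169
endloop
endfacet
facet normal 0.210 0.338 -0.917
outer loop
vertex 3.732 3.74 -2.891
vertex 2.819 4.113 -2.963
vertex 3.551 4.664 -2.592
endloop
endfacet
facet normal 0.892 -0.350 -0.287
outer loop
vertex 3.762 3.16 -2.091
vertex 3.732 3.74 -2.891
vertex 4.134 4.076 -2.053
endloop
endfacet
facet normal -0.661 0.653 -0.369
outer loop
vertex 1.761 4.31 -4.845
vertex 1.195 4.126 -4.156
vertex 1.809 4.793 -4.076
endloop
endfacet
facet normal 0.748 0.540 -0.386
outer loop
vertex 1.761 4.31 -4.845
vertex 1.809 4.793 -4.076
vertex 3.11 2.977 -4.093
endloop
endfacet
facet normal 0.748 0.540 -0.386
outer loop
vertex 3.11 2.977 -4.093
vertex 1.809 4.793 -4.076
vertex 3.158 3.461 -3.324
endloop
endfacet
facet normal 0.662 -0.652 0.369
outer loop
vertex 3.11 2.977 -4.093
vertex 3.158 3.461 -3.324
vertex 2.545 2.794 -3.404
endloop
endfacet
facet normal -0.661 0.653 -0.369
outer loop
vertex 1.809 4.793 -4.076
vertex 1.195 4.126 -4.156
vertex 1.244 4.61 -3.387
endloop
endfacet
facet normal 0.421 0.730 0.539
outer loop
vertex 1.809 4.793 -4.076
vertex 1.244 4.61 -3.387
vertex 3.158 3.461 -3.324
endloop
endfacet
facet normal 0.420 0.730 0.539
outer loop
vertex 3.158 3.461 -3.324
vertex 1.244 4.61 -3.387
vertex 2.593 3.277 -2.634
endloop
endfacet
facet normal 0.662 -0.653 0.368
outer loop
vertex 3.158 3.461 -3.324
vertex 2.593 3.277 -2.634
vertex 2.545 2.794 -3.404
endloop
endfacet
facet normal -0.661 0.653 -0.369
outer loop
vertex 1.244 4.61 -3.387
vertex 1.195 4.126 -4.156
vertex 0.63 3.943 -3.467
endloop
endfacet
facet normal -0.328 0.191 0.925
outer loop
vertex 1.244 4.61 -3.387
vertex 0.63 3.943 -3.467
vertex 2.593 3.277 -2.634
endloop
endfacet
facet normal -0.328 0.190 0.925
outer loop
vertex 2.593 3.277 -2.634
vertex 0.63 3.943 -3.467
vertex 1.979 2.61 -2.715
endloop
endfacet
facet normal 0.661 -0.653 0.369
outer loop
vertex 2.593 3.277 -2.634
vertex 1.979 2.61 -2.715
vertex 2.545 2.794 -3.404
endloop
endfacet
facet normal -0.662 0.652 -0.369
outer loop
vertex 0.63 3.943 -3.467
vertex 1.195 4.126 -4.156
vertex 0.582 3.459 -4.236
endloop
endfacet
facet normal -0.748 -0.539 0.386
outer loop
vertex 0.63 3.943 -3.467
vertex 0.582 3.459 -4.236
vertex 1.979 2.61 -2.715
endloop
endfacet
facet normal -0.748 -0.540 0.386
outer loop
vertex 1.979 2.61 -2.715
vertex 0.582 3.459 -4.236
vertex 1.931 2.127 -3.484
endloop
endfacet
facet normal 0.661 -0.653 0.369
outer loop
vertex 1.979 2.61 -2.715
vertex 1.931 2.127 -3.484
vertex 2.545 2.794 -3.404
endloop
endfacet
facet normal -0.662 0.653 -0.368
outer loop
vertex 0.582 3.459 -4.236
vertex 1.195 4.126 -4.156
vertex 1.147 3.643 -4.926
endloop
endfacet
facet normal -0.420 -0.730 -0.539
outer loop
vertex 0.582 3.459 -4.236
vertex 1.147 3.643 -4.926
vertex 1.931 2.127 -3.484
endloop
endfacet
facet normal -0.421 -0.730 -0.539
outer loop
vertex 1.931 2.127 -3.484
vertex 1.147 3.643 -4.926
vertex 2.496 2.31 -4.173
endloop
endfacet
facet normal 0.661 -0.653 0.369
outer loop
vertex 1.931 2.127 -3.484
vertex 2.496 2.31 -4.173
vertex 2.545 2.794 -3.404
endloop
endfacet
facet normal -0.661 0.653 -0.369
outer loop
vertex 1.147 3.643 -4.926
vertex 1.195 4.126 -4.156
vertex 1.761 4.31 -4.845
endloop
endfacet
facet normal 0.329 -0.190 -0.925
outer loop
vertex 1.147 3.643 -4.926
vertex 1.761 4.31 -4.845
vertex 2.496 2.31 -4.173
endloop
endfacet
facet normal 0.328 -0.191 -0.925
outer loop
vertex 2.496 2.31 -4.173
vertex 1.761 4.31 -4.845
vertex 3.11 2.977 -4.093
endloop
endfacet
facet normal 0.661 -0.653 0.369
outer loop
vertex 2.496 2.31 -4.173
vertex 3.11 2.977 -4.093
vertex 2.545 2.794 -3.404
endloop
endfacet

endsolid


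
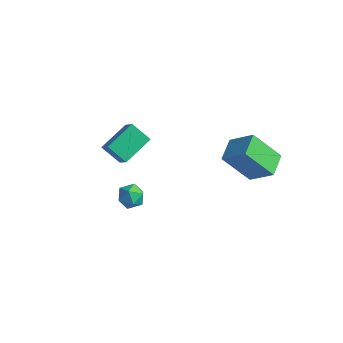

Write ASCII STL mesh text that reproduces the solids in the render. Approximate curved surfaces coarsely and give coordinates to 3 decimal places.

solid 
facet normal -0.556 0.397 -0.730
outer loop
vertex -4.616 1.339 1.671
vertex -3.618 1.426 0.958
vertex -4.923 -0.235 1.05
endloop
endfacet
facet normal -0.812 -0.070 0.580
outer loop
vertex -4.122 -0.806 2.102
vertex -4.616 1.339 1.671
vertex -4.923 -0.235 1.05
endloop
endfacet
facet normal -0.556 0.396 -0.731
outer loop
vertex -4.923 -0.235 1.05
vertex -3.618 1.426 0.958
vertex -3.925 -0.149 0.337
endloop
endfacet
facet normal -0.179 -0.915 -0.361
outer loop
vertex -3.925 -0.149 0.337
vertex -4.122 -0.806 2.102
vertex -4.923 -0.235 1.05
endloop
endfacet
facet normal 0.178 0.915 0.361
outer loop
vertex -4.616 1.339 1.671
vertex -2.817 0.855 2.01
vertex -3.618 1.426 0.958
endloop
endfacet
facet normal -0.812 -0.070 0.580
outer loop
vertex -3.815 0.769 2.723
vertex -4.616 1.339 1.671
vertex -4.122 -0.806 2.102
endloop
endfacet
facet normal 0.178 0.916 0.360
outer loop
vertex -3.815 0.769 2.723
vertex -2.817 0.855 2.01
vertex -4.616 1.339 1.671
endloop
endfacet
facet normal 0.812 0.070 -0.580
outer loop
vertex -3.618 1.426 0.958
vertex -2.817 0.855 2.01
vertex -3.925 -0.149 0.337
endloop
endfacet
facet normal -0.178 -0.916 -0.361
outer loop
vertex -3.124 -0.719 1.389
vertex -4.122 -0.806 2.102
vertex -3.925 -0.149 0.337
endloop
endfacet
facet normal 0.812 0.070 -0.580
outer loop
vertex -3.925 -0.149 0.337
vertex -2.817 0.855 2.01
vertex -3.124 -0.719 1.389
endloop
endfacet
facet normal 0.556 -0.396 0.730
outer loop
vertex -3.124 -0.719 1.389
vertex -3.815 0.769 2.723
vertex -4.122 -0.806 2.102
endloop
endfacet
facet normal 0.556 -0.397 0.730
outer loop
vertex -2.817 0.855 2.01
vertex -3.815 0.769 2.723
vertex -3.124 -0.719 1.389
endloop
endfacet
facet normal -0.758 -0.086 -0.646
outer loop
vertex 0.534 1.891 1.519
vertex 0.2 3.115 1.747
vertex 1.755 2.507 0.005
endloop
endfacet
facet normal 0.260 -0.949 -0.177
outer loop
vertex 2.96 2.645 1.033
vertex 0.534 1.891 1.519
vertex 1.755 2.507 0.005
endloop
endfacet
facet normal -0.758 -0.087 -0.646
outer loop
vertex 1.755 2.507 0.005
vertex 0.2 3.115 1.747
vertex 1.42 3.731 0.233
endloop
endfacet
facet normal 0.598 0.302 -0.742
outer loop
vertex 1.42 3.731 0.233
vertex 2.96 2.645 1.033
vertex 1.755 2.507 0.005
endloop
endfacet
facet normal -0.599 -0.302 0.742
outer loop
vertex 0.534 1.891 1.519
vertex 1.405 3.253 2.775
vertex 0.2 3.115 1.747
endloop
endfacet
facet normal 0.260 -0.949 -0.177
outer loop
vertex 1.74 2.029 2.547
vertex 0.534 1.891 1.519
vertex 2.96 2.645 1.033
endloop
endfacet
facet normal -0.598 -0.302 0.742
outer loop
vertex 1.74 2.029 2.547
vertex 1.405 3.253 2.775
vertex 0.534 1.891 1.519
endloop
endfacet
facet normal -0.260 0.949 0.177
outer loop
vertex 0.2 3.115 1.747
vertex 1.405 3.253 2.775
vertex 1.42 3.731 0.233
endloop
endfacet
facet normal 0.598 0.302 -0.742
outer loop
vertex 2.626 3.869 1.261
vertex 2.96 2.645 1.033
vertex 1.42 3.731 0.233
endloop
endfacet
facet normal -0.260 0.949 0.177
outer loop
vertex 1.42 3.731 0.233
vertex 1.405 3.253 2.775
vertex 2.626 3.869 1.261
endloop
endfacet
facet normal 0.758 0.087 0.646
outer loop
vertex 2.626 3.869 1.261
vertex 1.74 2.029 2.547
vertex 2.96 2.645 1.033
endloop
endfacet
facet normal 0.758 0.087 0.647
outer loop
vertex 1.405 3.253 2.775
vertex 1.74 2.029 2.547
vertex 2.626 3.869 1.261
endloop
endfacet
facet normal 0.290 0.253 0.923
outer loop
vertex -1.622 -2.171 1.933
vertex -1.473 -2.867 2.077
vertex -0.96 -2.436 1.798
endloop
endfacet
facet normal 0.409 0.785 0.464
outer loop
vertex -1.622 -2.171 1.933
vertex -0.96 -2.436 1.798
vertex -1.276 -1.99 1.322
endloop
endfacet
facet normal -0.214 0.963 0.164
outer loop
vertex -1.622 -2.171 1.933
vertex -1.276 -1.99 1.322
vertex -1.985 -2.145 1.306
endloop
endfacet
facet normal -0.719 0.539 0.439
outer loop
vertex -1.622 -2.171 1.933
vertex -1.985 -2.145 1.306
vertex -2.106 -2.687 1.773
endloop
endfacet
facet normal -0.407 0.101 0.908
outer loop
vertex -1.622 -2.171 1.933
vertex -2.106 -2.687 1.773
vertex -1.473 -2.867 2.077
endloop
endfacet
facet normal 0.839 0.541 -0.050
outer loop
vertex -1.276 -1.99 1.322
vertex -0.96 -2.436 1.798
vertex -0.914 -2.573 1.087
endloop
endfacet
facet normal 0.646 -0.320 0.693
outer loop
vertex -0.96 -2.436 1.798
vertex -1.473 -2.867 2.077
vertex -1.035 -3.115 1.554
endloop
endfacet
facet normal -0.482 -0.568 0.667
outer loop
vertex -1.473 -2.867 2.077
vertex -2.106 -2.687 1.773
vertex -1.744 -3.27 1.538
endloop
endfacet
facet normal -0.986 0.142 -0.091
outer loop
vertex -2.106 -2.687 1.773
vertex -1.985 -2.145 1.306
vertex -2.06 -2.824 1.062
endloop
endfacet
facet normal -0.169 0.828 -0.534
outer loop
vertex -1.985 -2.145 1.306
vertex -1.276 -1.99 1.322
vertex -1.547 -2.393 0.783
endloop
endfacet
facet normal 0.719 -0.539 -0.439
outer loop
vertex -1.398 -3.089 0.927
vertex -0.914 -2.573 1.087
vertex -1.035 -3.115 1.554
endloop
endfacet
facet normal 0.214 -0.963 -0.164
outer loop
vertex -1.398 -3.089 0.927
vertex -1.035 -3.115 1.554
vertex -1.744 -3.27 1.538
endloop
endfacet
facet normal -0.409 -0.785 -0.464
outer loop
vertex -1.398 -3.089 0.927
vertex -1.744 -3.27 1.538
vertex -2.06 -2.824 1.062
endloop
endfacet
facet normal -0.290 -0.253 -0.923
outer loop
vertex -1.398 -3.089 0.927
vertex -2.06 -2.824 1.062
vertex -1.547 -2.393 0.783
endloop
endfacet
facet normal 0.407 -0.101 -0.908
outer loop
vertex -1.398 -3.089 0.927
vertex -1.547 -2.393 0.783
vertex -0.914 -2.573 1.087
endloop
endfacet
facet normal 0.986 -0.142 0.091
outer loop
vertex -1.035 -3.115 1.554
vertex -0.914 -2.573 1.087
vertex -0.96 -2.436 1.798
endloop
endfacet
facet normal 0.169 -0.828 0.534
outer loop
vertex -1.744 -3.27 1.538
vertex -1.035 -3.115 1.554
vertex -1.473 -2.867 2.077
endloop
endfacet
facet normal -0.839 -0.541 0.050
outer loop
vertex -2.06 -2.824 1.062
vertex -1.744 -3.27 1.538
vertex -2.106 -2.687 1.773
endloop
endfacet
facet normal -0.646 0.320 -0.693
outer loop
vertex -1.547 -2.393 0.783
vertex -2.06 -2.824 1.062
vertex -1.985 -2.145 1.306
endloop
endfacet
facet normal 0.482 0.568 -0.667
outer loop
vertex -0.914 -2.573 1.087
vertex -1.547 -2.393 0.783
vertex -1.276 -1.99 1.322
endloop
endfacet

endsolid


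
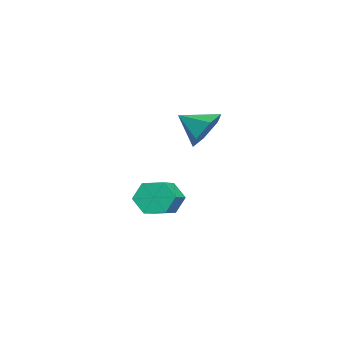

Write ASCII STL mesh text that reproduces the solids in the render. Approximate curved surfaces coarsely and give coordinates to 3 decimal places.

solid 
facet normal 0.261 0.830 -0.493
outer loop
vertex 0.03 -1.541 4.154
vertex -0.524 -1.659 3.663
vertex -0.65 -1.252 4.281
endloop
endfacet
facet normal 0.143 -0.097 0.985
outer loop
vertex 0.03 -1.541 4.154
vertex -0.65 -1.252 4.281
vertex -0.796 -2.521 4.177
endloop
endfacet
facet normal 0.262 0.830 -0.493
outer loop
vertex -0.65 -1.252 4.281
vertex -0.524 -1.659 3.663
vertex -1.204 -1.369 3.789
endloop
endfacet
facet normal -0.666 0.015 0.746
outer loop
vertex -0.65 -1.252 4.281
vertex -1.204 -1.369 3.789
vertex -0.796 -2.521 4.177
endloop
endfacet
facet normal 0.262 0.829 -0.494
outer loop
vertex -1.204 -1.369 3.789
vertex -0.524 -1.659 3.663
vertex -1.079 -1.776 3.172
endloop
endfacet
facet normal -0.945 -0.327 0.024
outer loop
vertex -1.204 -1.369 3.789
vertex -1.079 -1.776 3.172
vertex -0.796 -2.521 4.177
endloop
endfacet
facet normal 0.262 0.829 -0.494
outer loop
vertex -1.079 -1.776 3.172
vertex -0.524 -1.659 3.663
vertex -0.398 -2.066 3.046
endloop
endfacet
facet normal -0.418 -0.782 -0.462
outer loop
vertex -1.079 -1.776 3.172
vertex -0.398 -2.066 3.046
vertex -0.796 -2.521 4.177
endloop
endfacet
facet normal 0.261 0.829 -0.494
outer loop
vertex -0.398 -2.066 3.046
vertex -0.524 -1.659 3.663
vertex 0.156 -1.948 3.537
endloop
endfacet
facet normal 0.388 -0.894 -0.223
outer loop
vertex -0.398 -2.066 3.046
vertex 0.156 -1.948 3.537
vertex -0.796 -2.521 4.177
endloop
endfacet
facet normal 0.261 0.829 -0.494
outer loop
vertex 0.156 -1.948 3.537
vertex -0.524 -1.659 3.663
vertex 0.03 -1.541 4.154
endloop
endfacet
facet normal 0.668 -0.551 0.500
outer loop
vertex 0.156 -1.948 3.537
vertex 0.03 -1.541 4.154
vertex -0.796 -2.521 4.177
endloop
endfacet
facet normal -0.915 0.183 -0.361
outer loop
vertex -3.047 -2.71 -0.7
vertex -3.323 -3.088 -0.192
vertex -3.223 -2.411 -0.103
endloop
endfacet
facet normal 0.314 0.883 -0.349
outer loop
vertex -3.047 -2.71 -0.7
vertex -3.223 -2.411 -0.103
vertex -1.822 -2.954 -0.215
endloop
endfacet
facet normal 0.314 0.883 -0.350
outer loop
vertex -1.822 -2.954 -0.215
vertex -3.223 -2.411 -0.103
vertex -1.998 -2.655 0.381
endloop
endfacet
facet normal 0.915 -0.181 0.361
outer loop
vertex -1.822 -2.954 -0.215
vertex -1.998 -2.655 0.381
vertex -2.097 -3.332 0.292
endloop
endfacet
facet normal -0.914 0.183 -0.362
outer loop
vertex -3.223 -2.411 -0.103
vertex -3.323 -3.088 -0.192
vertex -3.499 -2.789 0.404
endloop
endfacet
facet normal -0.064 0.816 0.574
outer loop
vertex -3.223 -2.411 -0.103
vertex -3.499 -2.789 0.404
vertex -1.998 -2.655 0.381
endloop
endfacet
facet normal -0.064 0.817 0.573
outer loop
vertex -1.998 -2.655 0.381
vertex -3.499 -2.789 0.404
vertex -2.274 -3.033 0.889
endloop
endfacet
facet normal 0.914 -0.181 0.362
outer loop
vertex -1.998 -2.655 0.381
vertex -2.274 -3.033 0.889
vertex -2.097 -3.332 0.292
endloop
endfacet
facet normal -0.915 0.181 -0.361
outer loop
vertex -3.499 -2.789 0.404
vertex -3.323 -3.088 -0.192
vertex -3.598 -3.466 0.315
endloop
endfacet
facet normal -0.379 -0.066 0.923
outer loop
vertex -3.499 -2.789 0.404
vertex -3.598 -3.466 0.315
vertex -2.274 -3.033 0.889
endloop
endfacet
facet normal -0.379 -0.066 0.923
outer loop
vertex -2.274 -3.033 0.889
vertex -3.598 -3.466 0.315
vertex -2.373 -3.71 0.8
endloop
endfacet
facet normal 0.914 -0.181 0.362
outer loop
vertex -2.274 -3.033 0.889
vertex -2.373 -3.71 0.8
vertex -2.097 -3.332 0.292
endloop
endfacet
facet normal -0.915 0.181 -0.361
outer loop
vertex -3.598 -3.466 0.315
vertex -3.323 -3.088 -0.192
vertex -3.422 -3.765 -0.281
endloop
endfacet
facet normal -0.314 -0.882 0.350
outer loop
vertex -3.598 -3.466 0.315
vertex -3.422 -3.765 -0.281
vertex -2.373 -3.71 0.8
endloop
endfacet
facet normal -0.314 -0.883 0.350
outer loop
vertex -2.373 -3.71 0.8
vertex -3.422 -3.765 -0.281
vertex -2.197 -4.009 0.203
endloop
endfacet
facet normal 0.915 -0.183 0.361
outer loop
vertex -2.373 -3.71 0.8
vertex -2.197 -4.009 0.203
vertex -2.097 -3.332 0.292
endloop
endfacet
facet normal -0.914 0.181 -0.362
outer loop
vertex -3.422 -3.765 -0.281
vertex -3.323 -3.088 -0.192
vertex -3.146 -3.387 -0.789
endloop
endfacet
facet normal 0.064 -0.817 -0.573
outer loop
vertex -3.422 -3.765 -0.281
vertex -3.146 -3.387 -0.789
vertex -2.197 -4.009 0.203
endloop
endfacet
facet normal 0.064 -0.817 -0.574
outer loop
vertex -2.197 -4.009 0.203
vertex -3.146 -3.387 -0.789
vertex -1.921 -3.631 -0.304
endloop
endfacet
facet normal 0.914 -0.183 0.362
outer loop
vertex -2.197 -4.009 0.203
vertex -1.921 -3.631 -0.304
vertex -2.097 -3.332 0.292
endloop
endfacet
facet normal -0.914 0.181 -0.362
outer loop
vertex -3.146 -3.387 -0.789
vertex -3.323 -3.088 -0.192
vertex -3.047 -2.71 -0.7
endloop
endfacet
facet normal 0.379 0.066 -0.923
outer loop
vertex -3.146 -3.387 -0.789
vertex -3.047 -2.71 -0.7
vertex -1.921 -3.631 -0.304
endloop
endfacet
facet normal 0.379 0.066 -0.923
outer loop
vertex -1.921 -3.631 -0.304
vertex -3.047 -2.71 -0.7
vertex -1.822 -2.954 -0.215
endloop
endfacet
facet normal 0.915 -0.181 0.361
outer loop
vertex -1.921 -3.631 -0.304
vertex -1.822 -2.954 -0.215
vertex -2.097 -3.332 0.292
endloop
endfacet

endsolid


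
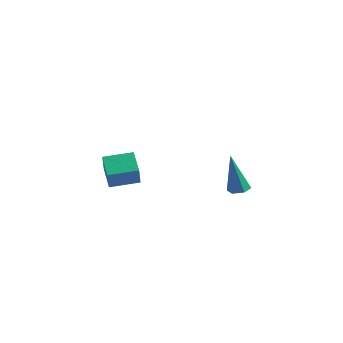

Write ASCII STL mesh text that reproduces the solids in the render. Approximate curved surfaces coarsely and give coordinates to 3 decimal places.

solid 
facet normal -0.522 0.795 0.311
outer loop
vertex -3.497 -2.321 2.07
vertex -2.291 -1.588 2.221
vertex -3.578 -1.983 1.069
endloop
endfacet
facet normal -0.850 -0.517 -0.106
outer loop
vertex -2.889 -3.032 0.659
vertex -3.497 -2.321 2.07
vertex -3.578 -1.983 1.069
endloop
endfacet
facet normal -0.522 0.795 0.310
outer loop
vertex -3.578 -1.983 1.069
vertex -2.291 -1.588 2.221
vertex -2.371 -1.25 1.22
endloop
endfacet
facet normal -0.076 0.319 -0.945
outer loop
vertex -2.371 -1.25 1.22
vertex -2.889 -3.032 0.659
vertex -3.578 -1.983 1.069
endloop
endfacet
facet normal 0.076 -0.319 0.945
outer loop
vertex -3.497 -2.321 2.07
vertex -1.602 -2.637 1.811
vertex -2.291 -1.588 2.221
endloop
endfacet
facet normal -0.850 -0.516 -0.106
outer loop
vertex -2.809 -3.37 1.66
vertex -3.497 -2.321 2.07
vertex -2.889 -3.032 0.659
endloop
endfacet
facet normal 0.076 -0.319 0.945
outer loop
vertex -2.809 -3.37 1.66
vertex -1.602 -2.637 1.811
vertex -3.497 -2.321 2.07
endloop
endfacet
facet normal 0.850 0.516 0.106
outer loop
vertex -2.291 -1.588 2.221
vertex -1.602 -2.637 1.811
vertex -2.371 -1.25 1.22
endloop
endfacet
facet normal -0.076 0.319 -0.945
outer loop
vertex -1.683 -2.299 0.81
vertex -2.889 -3.032 0.659
vertex -2.371 -1.25 1.22
endloop
endfacet
facet normal 0.850 0.516 0.106
outer loop
vertex -2.371 -1.25 1.22
vertex -1.602 -2.637 1.811
vertex -1.683 -2.299 0.81
endloop
endfacet
facet normal 0.522 -0.795 -0.310
outer loop
vertex -1.683 -2.299 0.81
vertex -2.809 -3.37 1.66
vertex -2.889 -3.032 0.659
endloop
endfacet
facet normal 0.521 -0.795 -0.311
outer loop
vertex -1.602 -2.637 1.811
vertex -2.809 -3.37 1.66
vertex -1.683 -2.299 0.81
endloop
endfacet
facet normal 0.230 -0.065 -0.971
outer loop
vertex 3.624 -3.601 2.25
vertex 3.259 -3.234 2.139
vertex 3.756 -3.088 2.247
endloop
endfacet
facet normal 0.864 -0.220 0.453
outer loop
vertex 3.624 -3.601 2.25
vertex 3.756 -3.088 2.247
vertex 2.801 -3.106 4.061
endloop
endfacet
facet normal 0.230 -0.064 -0.971
outer loop
vertex 3.756 -3.088 2.247
vertex 3.259 -3.234 2.139
vertex 3.39 -2.721 2.136
endloop
endfacet
facet normal 0.616 0.715 0.331
outer loop
vertex 3.756 -3.088 2.247
vertex 3.39 -2.721 2.136
vertex 2.801 -3.106 4.061
endloop
endfacet
facet normal 0.232 -0.065 -0.971
outer loop
vertex 3.39 -2.721 2.136
vertex 3.259 -3.234 2.139
vertex 2.893 -2.867 2.027
endloop
endfacet
facet normal -0.300 0.949 0.098
outer loop
vertex 3.39 -2.721 2.136
vertex 2.893 -2.867 2.027
vertex 2.801 -3.106 4.061
endloop
endfacet
facet normal 0.232 -0.065 -0.971
outer loop
vertex 2.893 -2.867 2.027
vertex 3.259 -3.234 2.139
vertex 2.761 -3.381 2.03
endloop
endfacet
facet normal -0.968 0.249 -0.015
outer loop
vertex 2.893 -2.867 2.027
vertex 2.761 -3.381 2.03
vertex 2.801 -3.106 4.061
endloop
endfacet
facet normal 0.232 -0.065 -0.971
outer loop
vertex 2.761 -3.381 2.03
vertex 3.259 -3.234 2.139
vertex 3.127 -3.748 2.142
endloop
endfacet
facet normal -0.720 -0.686 0.107
outer loop
vertex 2.761 -3.381 2.03
vertex 3.127 -3.748 2.142
vertex 2.801 -3.106 4.061
endloop
endfacet
facet normal 0.230 -0.065 -0.971
outer loop
vertex 3.127 -3.748 2.142
vertex 3.259 -3.234 2.139
vertex 3.624 -3.601 2.25
endloop
endfacet
facet normal 0.198 -0.919 0.341
outer loop
vertex 3.127 -3.748 2.142
vertex 3.624 -3.601 2.25
vertex 2.801 -3.106 4.061
endloop
endfacet

endsolid


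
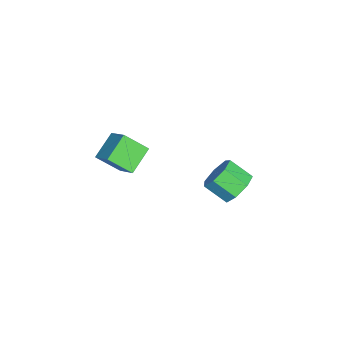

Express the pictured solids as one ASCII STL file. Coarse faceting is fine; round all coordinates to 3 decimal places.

solid 
facet normal -0.784 0.351 0.512
outer loop
vertex 0.598 -1.225 3.768
vertex 0.494 -0.144 2.868
vertex -0.252 -1.968 2.974
endloop
endfacet
facet normal 0.074 -0.766 0.638
outer loop
vertex 0.886 -2.476 2.232
vertex 0.598 -1.225 3.768
vertex -0.252 -1.968 2.974
endloop
endfacet
facet normal -0.784 0.351 0.512
outer loop
vertex -0.252 -1.968 2.974
vertex 0.494 -0.144 2.868
vertex -0.356 -0.887 2.074
endloop
endfacet
facet normal -0.616 -0.538 -0.576
outer loop
vertex -0.356 -0.887 2.074
vertex 0.886 -2.476 2.232
vertex -0.252 -1.968 2.974
endloop
endfacet
facet normal 0.616 0.538 0.576
outer loop
vertex 0.598 -1.225 3.768
vertex 1.632 -0.652 2.126
vertex 0.494 -0.144 2.868
endloop
endfacet
facet normal 0.074 -0.766 0.638
outer loop
vertex 1.736 -1.733 3.026
vertex 0.598 -1.225 3.768
vertex 0.886 -2.476 2.232
endloop
endfacet
facet normal 0.616 0.538 0.576
outer loop
vertex 1.736 -1.733 3.026
vertex 1.632 -0.652 2.126
vertex 0.598 -1.225 3.768
endloop
endfacet
facet normal -0.074 0.766 -0.638
outer loop
vertex 0.494 -0.144 2.868
vertex 1.632 -0.652 2.126
vertex -0.356 -0.887 2.074
endloop
endfacet
facet normal -0.616 -0.538 -0.576
outer loop
vertex 0.782 -1.395 1.332
vertex 0.886 -2.476 2.232
vertex -0.356 -0.887 2.074
endloop
endfacet
facet normal -0.074 0.766 -0.638
outer loop
vertex -0.356 -0.887 2.074
vertex 1.632 -0.652 2.126
vertex 0.782 -1.395 1.332
endloop
endfacet
facet normal 0.784 -0.351 -0.512
outer loop
vertex 0.782 -1.395 1.332
vertex 1.736 -1.733 3.026
vertex 0.886 -2.476 2.232
endloop
endfacet
facet normal 0.784 -0.351 -0.512
outer loop
vertex 1.632 -0.652 2.126
vertex 1.736 -1.733 3.026
vertex 0.782 -1.395 1.332
endloop
endfacet
facet normal 0.184 0.796 -0.576
outer loop
vertex -2.298 2.948 -3.439
vertex -3.032 3.413 -3.031
vertex -2.111 3.395 -2.762
endloop
endfacet
facet normal 0.957 -0.279 -0.080
outer loop
vertex -2.298 2.948 -3.439
vertex -2.111 3.395 -2.762
vertex -2.554 1.842 -2.637
endloop
endfacet
facet normal 0.957 -0.279 -0.080
outer loop
vertex -2.554 1.842 -2.637
vertex -2.111 3.395 -2.762
vertex -2.367 2.289 -1.96
endloop
endfacet
facet normal -0.184 -0.796 0.576
outer loop
vertex -2.554 1.842 -2.637
vertex -2.367 2.289 -1.96
vertex -3.288 2.307 -2.229
endloop
endfacet
facet normal 0.184 0.796 -0.577
outer loop
vertex -2.111 3.395 -2.762
vertex -3.032 3.413 -3.031
vertex -2.617 3.856 -2.287
endloop
endfacet
facet normal 0.773 0.245 0.585
outer loop
vertex -2.111 3.395 -2.762
vertex -2.617 3.856 -2.287
vertex -2.367 2.289 -1.96
endloop
endfacet
facet normal 0.773 0.245 0.585
outer loop
vertex -2.367 2.289 -1.96
vertex -2.617 3.856 -2.287
vertex -2.873 2.75 -1.485
endloop
endfacet
facet normal -0.184 -0.796 0.577
outer loop
vertex -2.367 2.289 -1.96
vertex -2.873 2.75 -1.485
vertex -3.288 2.307 -2.229
endloop
endfacet
facet normal 0.184 0.796 -0.577
outer loop
vertex -2.617 3.856 -2.287
vertex -3.032 3.413 -3.031
vertex -3.436 3.983 -2.373
endloop
endfacet
facet normal 0.006 0.586 0.810
outer loop
vertex -2.617 3.856 -2.287
vertex -3.436 3.983 -2.373
vertex -2.873 2.75 -1.485
endloop
endfacet
facet normal 0.006 0.586 0.810
outer loop
vertex -2.873 2.75 -1.485
vertex -3.436 3.983 -2.373
vertex -3.692 2.877 -1.571
endloop
endfacet
facet normal -0.184 -0.796 0.577
outer loop
vertex -2.873 2.75 -1.485
vertex -3.692 2.877 -1.571
vertex -3.288 2.307 -2.229
endloop
endfacet
facet normal 0.184 0.796 -0.577
outer loop
vertex -3.436 3.983 -2.373
vertex -3.032 3.413 -3.031
vertex -3.951 3.681 -2.954
endloop
endfacet
facet normal -0.764 0.485 0.425
outer loop
vertex -3.436 3.983 -2.373
vertex -3.951 3.681 -2.954
vertex -3.692 2.877 -1.571
endloop
endfacet
facet normal -0.765 0.484 0.425
outer loop
vertex -3.692 2.877 -1.571
vertex -3.951 3.681 -2.954
vertex -4.206 2.575 -2.152
endloop
endfacet
facet normal -0.184 -0.796 0.577
outer loop
vertex -3.692 2.877 -1.571
vertex -4.206 2.575 -2.152
vertex -3.288 2.307 -2.229
endloop
endfacet
facet normal 0.184 0.796 -0.577
outer loop
vertex -3.951 3.681 -2.954
vertex -3.032 3.413 -3.031
vertex -3.774 3.177 -3.593
endloop
endfacet
facet normal -0.960 0.018 -0.280
outer loop
vertex -3.951 3.681 -2.954
vertex -3.774 3.177 -3.593
vertex -4.206 2.575 -2.152
endloop
endfacet
facet normal -0.960 0.018 -0.280
outer loop
vertex -4.206 2.575 -2.152
vertex -3.774 3.177 -3.593
vertex -4.029 2.071 -2.791
endloop
endfacet
facet normal -0.184 -0.796 0.577
outer loop
vertex -4.206 2.575 -2.152
vertex -4.029 2.071 -2.791
vertex -3.288 2.307 -2.229
endloop
endfacet
facet normal 0.183 0.796 -0.577
outer loop
vertex -3.774 3.177 -3.593
vertex -3.032 3.413 -3.031
vertex -3.038 2.851 -3.809
endloop
endfacet
facet normal -0.432 -0.462 -0.775
outer loop
vertex -3.774 3.177 -3.593
vertex -3.038 2.851 -3.809
vertex -4.029 2.071 -2.791
endloop
endfacet
facet normal -0.433 -0.461 -0.775
outer loop
vertex -4.029 2.071 -2.791
vertex -3.038 2.851 -3.809
vertex -3.294 1.744 -3.007
endloop
endfacet
facet normal -0.184 -0.796 0.577
outer loop
vertex -4.029 2.071 -2.791
vertex -3.294 1.744 -3.007
vertex -3.288 2.307 -2.229
endloop
endfacet
facet normal 0.184 0.796 -0.577
outer loop
vertex -3.038 2.851 -3.809
vertex -3.032 3.413 -3.031
vertex -2.298 2.948 -3.439
endloop
endfacet
facet normal 0.421 -0.594 -0.686
outer loop
vertex -3.038 2.851 -3.809
vertex -2.298 2.948 -3.439
vertex -3.294 1.744 -3.007
endloop
endfacet
facet normal 0.421 -0.594 -0.685
outer loop
vertex -3.294 1.744 -3.007
vertex -2.298 2.948 -3.439
vertex -2.554 1.842 -2.637
endloop
endfacet
facet normal -0.183 -0.796 0.577
outer loop
vertex -3.294 1.744 -3.007
vertex -2.554 1.842 -2.637
vertex -3.288 2.307 -2.229
endloop
endfacet

endsolid


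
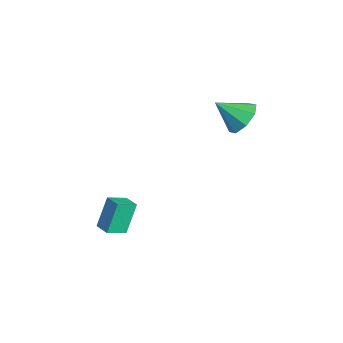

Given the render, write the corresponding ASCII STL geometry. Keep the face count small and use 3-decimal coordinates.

solid 
facet normal 0.260 0.738 -0.623
outer loop
vertex 3.935 2.28 2.809
vertex 3.14 2.843 3.144
vertex 4.125 2.733 3.425
endloop
endfacet
facet normal 0.687 -0.670 0.281
outer loop
vertex 3.935 2.28 2.809
vertex 4.125 2.733 3.425
vertex 2.7 1.597 4.196
endloop
endfacet
facet normal 0.260 0.738 -0.623
outer loop
vertex 4.125 2.733 3.425
vertex 3.14 2.843 3.144
vertex 3.738 3.251 3.877
endloop
endfacet
facet normal 0.597 -0.226 0.770
outer loop
vertex 4.125 2.733 3.425
vertex 3.738 3.251 3.877
vertex 2.7 1.597 4.196
endloop
endfacet
facet normal 0.261 0.737 -0.623
outer loop
vertex 3.738 3.251 3.877
vertex 3.14 2.843 3.144
vertex 3.001 3.53 3.899
endloop
endfacet
facet normal 0.082 0.139 0.987
outer loop
vertex 3.738 3.251 3.877
vertex 3.001 3.53 3.899
vertex 2.7 1.597 4.196
endloop
endfacet
facet normal 0.261 0.737 -0.623
outer loop
vertex 3.001 3.53 3.899
vertex 3.14 2.843 3.144
vertex 2.346 3.407 3.479
endloop
endfacet
facet normal -0.555 0.210 0.805
outer loop
vertex 3.001 3.53 3.899
vertex 2.346 3.407 3.479
vertex 2.7 1.597 4.196
endloop
endfacet
facet normal 0.262 0.738 -0.622
outer loop
vertex 2.346 3.407 3.479
vertex 3.14 2.843 3.144
vertex 2.156 2.954 2.862
endloop
endfacet
facet normal -0.943 -0.054 0.330
outer loop
vertex 2.346 3.407 3.479
vertex 2.156 2.954 2.862
vertex 2.7 1.597 4.196
endloop
endfacet
facet normal 0.262 0.738 -0.623
outer loop
vertex 2.156 2.954 2.862
vertex 3.14 2.843 3.144
vertex 2.543 2.436 2.411
endloop
endfacet
facet normal -0.852 -0.498 -0.159
outer loop
vertex 2.156 2.954 2.862
vertex 2.543 2.436 2.411
vertex 2.7 1.597 4.196
endloop
endfacet
facet normal 0.261 0.738 -0.622
outer loop
vertex 2.543 2.436 2.411
vertex 3.14 2.843 3.144
vertex 3.279 2.157 2.389
endloop
endfacet
facet normal -0.338 -0.863 -0.376
outer loop
vertex 2.543 2.436 2.411
vertex 3.279 2.157 2.389
vertex 2.7 1.597 4.196
endloop
endfacet
facet normal 0.260 0.738 -0.623
outer loop
vertex 3.279 2.157 2.389
vertex 3.14 2.843 3.144
vertex 3.935 2.28 2.809
endloop
endfacet
facet normal 0.299 -0.934 -0.194
outer loop
vertex 3.279 2.157 2.389
vertex 3.935 2.28 2.809
vertex 2.7 1.597 4.196
endloop
endfacet
facet normal -0.917 -0.362 -0.167
outer loop
vertex 3.109 -3.749 -1.467
vertex 2.813 -2.757 -1.99
vertex 3.651 -4.405 -3.019
endloop
endfacet
facet normal 0.255 -0.855 0.451
outer loop
vertex 4.467 -4.083 -2.87
vertex 3.109 -3.749 -1.467
vertex 3.651 -4.405 -3.019
endloop
endfacet
facet normal -0.917 -0.362 -0.167
outer loop
vertex 3.651 -4.405 -3.019
vertex 2.813 -2.757 -1.99
vertex 3.355 -3.413 -3.542
endloop
endfacet
facet normal 0.306 -0.371 -0.877
outer loop
vertex 3.355 -3.413 -3.542
vertex 4.467 -4.083 -2.87
vertex 3.651 -4.405 -3.019
endloop
endfacet
facet normal -0.306 0.371 0.877
outer loop
vertex 3.109 -3.749 -1.467
vertex 3.629 -2.435 -1.841
vertex 2.813 -2.757 -1.99
endloop
endfacet
facet normal 0.255 -0.855 0.451
outer loop
vertex 3.925 -3.427 -1.318
vertex 3.109 -3.749 -1.467
vertex 4.467 -4.083 -2.87
endloop
endfacet
facet normal -0.306 0.371 0.877
outer loop
vertex 3.925 -3.427 -1.318
vertex 3.629 -2.435 -1.841
vertex 3.109 -3.749 -1.467
endloop
endfacet
facet normal -0.255 0.855 -0.451
outer loop
vertex 2.813 -2.757 -1.99
vertex 3.629 -2.435 -1.841
vertex 3.355 -3.413 -3.542
endloop
endfacet
facet normal 0.306 -0.371 -0.877
outer loop
vertex 4.171 -3.091 -3.393
vertex 4.467 -4.083 -2.87
vertex 3.355 -3.413 -3.542
endloop
endfacet
facet normal -0.255 0.855 -0.451
outer loop
vertex 3.355 -3.413 -3.542
vertex 3.629 -2.435 -1.841
vertex 4.171 -3.091 -3.393
endloop
endfacet
facet normal 0.917 0.362 0.167
outer loop
vertex 4.171 -3.091 -3.393
vertex 3.925 -3.427 -1.318
vertex 4.467 -4.083 -2.87
endloop
endfacet
facet normal 0.917 0.362 0.167
outer loop
vertex 3.629 -2.435 -1.841
vertex 3.925 -3.427 -1.318
vertex 4.171 -3.091 -3.393
endloop
endfacet

endsolid


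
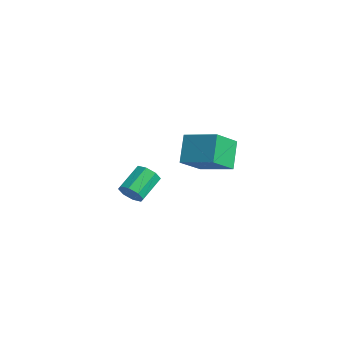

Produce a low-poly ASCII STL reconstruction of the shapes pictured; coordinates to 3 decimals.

solid 
facet normal 0.304 -0.837 -0.455
outer loop
vertex -0.879 -3.727 -3.304
vertex -1.508 -3.755 -3.673
vertex -0.854 -3.453 -3.791
endloop
endfacet
facet normal 0.952 0.244 0.186
outer loop
vertex -0.879 -3.727 -3.304
vertex -0.854 -3.453 -3.791
vertex -1.362 -2.397 -2.579
endloop
endfacet
facet normal 0.952 0.244 0.186
outer loop
vertex -1.362 -2.397 -2.579
vertex -0.854 -3.453 -3.791
vertex -1.337 -2.123 -3.065
endloop
endfacet
facet normal -0.304 0.837 0.456
outer loop
vertex -1.362 -2.397 -2.579
vertex -1.337 -2.123 -3.065
vertex -1.992 -2.425 -2.947
endloop
endfacet
facet normal 0.304 -0.836 -0.456
outer loop
vertex -0.854 -3.453 -3.791
vertex -1.508 -3.755 -3.673
vertex -1.213 -3.356 -4.208
endloop
endfacet
facet normal 0.703 0.520 -0.485
outer loop
vertex -0.854 -3.453 -3.791
vertex -1.213 -3.356 -4.208
vertex -1.337 -2.123 -3.065
endloop
endfacet
facet normal 0.703 0.520 -0.485
outer loop
vertex -1.337 -2.123 -3.065
vertex -1.213 -3.356 -4.208
vertex -1.696 -2.026 -3.482
endloop
endfacet
facet normal -0.304 0.837 0.456
outer loop
vertex -1.337 -2.123 -3.065
vertex -1.696 -2.026 -3.482
vertex -1.992 -2.425 -2.947
endloop
endfacet
facet normal 0.303 -0.836 -0.457
outer loop
vertex -1.213 -3.356 -4.208
vertex -1.508 -3.755 -3.673
vertex -1.745 -3.492 -4.312
endloop
endfacet
facet normal 0.045 0.491 -0.870
outer loop
vertex -1.213 -3.356 -4.208
vertex -1.745 -3.492 -4.312
vertex -1.696 -2.026 -3.482
endloop
endfacet
facet normal 0.045 0.491 -0.870
outer loop
vertex -1.696 -2.026 -3.482
vertex -1.745 -3.492 -4.312
vertex -2.228 -2.162 -3.586
endloop
endfacet
facet normal -0.303 0.837 0.456
outer loop
vertex -1.696 -2.026 -3.482
vertex -2.228 -2.162 -3.586
vertex -1.992 -2.425 -2.947
endloop
endfacet
facet normal 0.304 -0.836 -0.457
outer loop
vertex -1.745 -3.492 -4.312
vertex -1.508 -3.755 -3.673
vertex -2.138 -3.783 -4.041
endloop
endfacet
facet normal -0.643 0.174 -0.746
outer loop
vertex -1.745 -3.492 -4.312
vertex -2.138 -3.783 -4.041
vertex -2.228 -2.162 -3.586
endloop
endfacet
facet normal -0.642 0.174 -0.747
outer loop
vertex -2.228 -2.162 -3.586
vertex -2.138 -3.783 -4.041
vertex -2.621 -2.453 -3.316
endloop
endfacet
facet normal -0.305 0.836 0.457
outer loop
vertex -2.228 -2.162 -3.586
vertex -2.621 -2.453 -3.316
vertex -1.992 -2.425 -2.947
endloop
endfacet
facet normal 0.304 -0.837 -0.456
outer loop
vertex -2.138 -3.783 -4.041
vertex -1.508 -3.755 -3.673
vertex -2.163 -4.057 -3.555
endloop
endfacet
facet normal -0.952 -0.244 -0.186
outer loop
vertex -2.138 -3.783 -4.041
vertex -2.163 -4.057 -3.555
vertex -2.621 -2.453 -3.316
endloop
endfacet
facet normal -0.952 -0.244 -0.186
outer loop
vertex -2.621 -2.453 -3.316
vertex -2.163 -4.057 -3.555
vertex -2.646 -2.727 -2.829
endloop
endfacet
facet normal -0.304 0.837 0.455
outer loop
vertex -2.621 -2.453 -3.316
vertex -2.646 -2.727 -2.829
vertex -1.992 -2.425 -2.947
endloop
endfacet
facet normal 0.304 -0.837 -0.456
outer loop
vertex -2.163 -4.057 -3.555
vertex -1.508 -3.755 -3.673
vertex -1.804 -4.154 -3.138
endloop
endfacet
facet normal -0.703 -0.520 0.485
outer loop
vertex -2.163 -4.057 -3.555
vertex -1.804 -4.154 -3.138
vertex -2.646 -2.727 -2.829
endloop
endfacet
facet normal -0.703 -0.520 0.485
outer loop
vertex -2.646 -2.727 -2.829
vertex -1.804 -4.154 -3.138
vertex -2.287 -2.824 -2.412
endloop
endfacet
facet normal -0.304 0.836 0.456
outer loop
vertex -2.646 -2.727 -2.829
vertex -2.287 -2.824 -2.412
vertex -1.992 -2.425 -2.947
endloop
endfacet
facet normal 0.303 -0.837 -0.456
outer loop
vertex -1.804 -4.154 -3.138
vertex -1.508 -3.755 -3.673
vertex -1.272 -4.018 -3.034
endloop
endfacet
facet normal -0.045 -0.491 0.870
outer loop
vertex -1.804 -4.154 -3.138
vertex -1.272 -4.018 -3.034
vertex -2.287 -2.824 -2.412
endloop
endfacet
facet normal -0.045 -0.491 0.870
outer loop
vertex -2.287 -2.824 -2.412
vertex -1.272 -4.018 -3.034
vertex -1.755 -2.688 -2.308
endloop
endfacet
facet normal -0.303 0.836 0.457
outer loop
vertex -2.287 -2.824 -2.412
vertex -1.755 -2.688 -2.308
vertex -1.992 -2.425 -2.947
endloop
endfacet
facet normal 0.305 -0.836 -0.457
outer loop
vertex -1.272 -4.018 -3.034
vertex -1.508 -3.755 -3.673
vertex -0.879 -3.727 -3.304
endloop
endfacet
facet normal 0.642 -0.174 0.747
outer loop
vertex -1.272 -4.018 -3.034
vertex -0.879 -3.727 -3.304
vertex -1.755 -2.688 -2.308
endloop
endfacet
facet normal 0.643 -0.173 0.746
outer loop
vertex -1.755 -2.688 -2.308
vertex -0.879 -3.727 -3.304
vertex -1.362 -2.397 -2.579
endloop
endfacet
facet normal -0.304 0.836 0.457
outer loop
vertex -1.755 -2.688 -2.308
vertex -1.362 -2.397 -2.579
vertex -1.992 -2.425 -2.947
endloop
endfacet
facet normal -0.499 0.478 0.723
outer loop
vertex 2.9 -3.657 2.77
vertex 4.413 -2.89 3.308
vertex 2.608 -2.326 1.689
endloop
endfacet
facet normal -0.850 -0.432 -0.302
outer loop
vertex 3.407 -3.09 0.532
vertex 2.9 -3.657 2.77
vertex 2.608 -2.326 1.689
endloop
endfacet
facet normal -0.499 0.478 0.723
outer loop
vertex 2.608 -2.326 1.689
vertex 4.413 -2.89 3.308
vertex 4.122 -1.558 2.226
endloop
endfacet
facet normal -0.168 0.765 -0.621
outer loop
vertex 4.122 -1.558 2.226
vertex 3.407 -3.09 0.532
vertex 2.608 -2.326 1.689
endloop
endfacet
facet normal 0.167 -0.766 0.621
outer loop
vertex 2.9 -3.657 2.77
vertex 5.212 -3.654 2.151
vertex 4.413 -2.89 3.308
endloop
endfacet
facet normal -0.850 -0.431 -0.302
outer loop
vertex 3.698 -4.422 1.614
vertex 2.9 -3.657 2.77
vertex 3.407 -3.09 0.532
endloop
endfacet
facet normal 0.167 -0.765 0.622
outer loop
vertex 3.698 -4.422 1.614
vertex 5.212 -3.654 2.151
vertex 2.9 -3.657 2.77
endloop
endfacet
facet normal 0.850 0.431 0.302
outer loop
vertex 4.413 -2.89 3.308
vertex 5.212 -3.654 2.151
vertex 4.122 -1.558 2.226
endloop
endfacet
facet normal -0.167 0.765 -0.622
outer loop
vertex 4.92 -2.323 1.07
vertex 3.407 -3.09 0.532
vertex 4.122 -1.558 2.226
endloop
endfacet
facet normal 0.850 0.431 0.301
outer loop
vertex 4.122 -1.558 2.226
vertex 5.212 -3.654 2.151
vertex 4.92 -2.323 1.07
endloop
endfacet
facet normal 0.499 -0.478 -0.723
outer loop
vertex 4.92 -2.323 1.07
vertex 3.698 -4.422 1.614
vertex 3.407 -3.09 0.532
endloop
endfacet
facet normal 0.499 -0.478 -0.723
outer loop
vertex 5.212 -3.654 2.151
vertex 3.698 -4.422 1.614
vertex 4.92 -2.323 1.07
endloop
endfacet

endsolid
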